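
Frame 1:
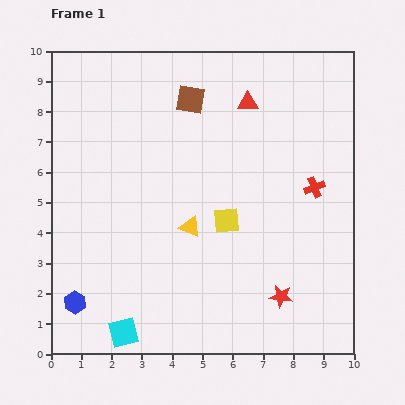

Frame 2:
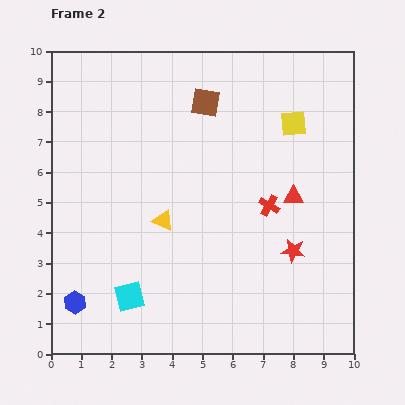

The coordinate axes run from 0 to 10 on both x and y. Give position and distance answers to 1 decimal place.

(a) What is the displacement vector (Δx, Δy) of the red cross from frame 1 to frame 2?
(-1.5, -0.6)

The red cross was at (8.7, 5.5) in frame 1 and (7.2, 4.9) in frame 2.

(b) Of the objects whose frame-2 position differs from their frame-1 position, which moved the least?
the brown square

(moved 0.5)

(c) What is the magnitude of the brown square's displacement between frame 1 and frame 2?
0.5

The brown square moved from (4.6, 8.4) to (5.1, 8.3), a distance of √(0.5² + 0.1²) ≈ 0.5.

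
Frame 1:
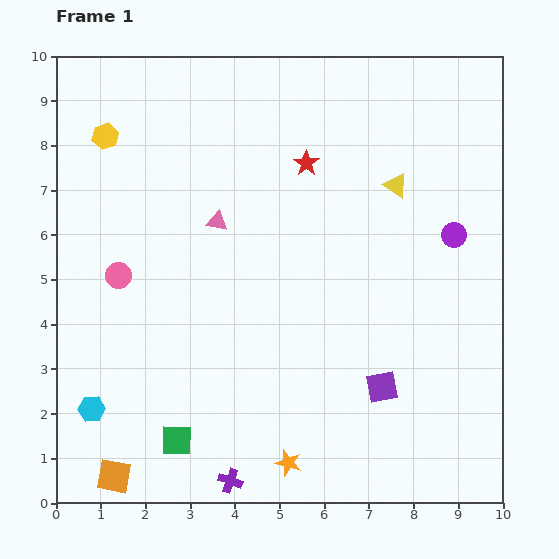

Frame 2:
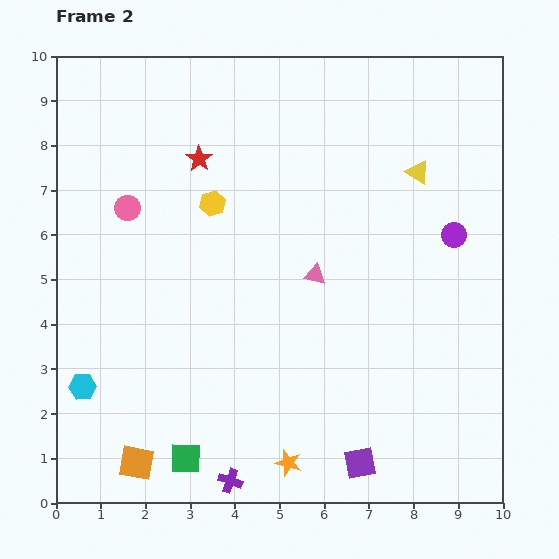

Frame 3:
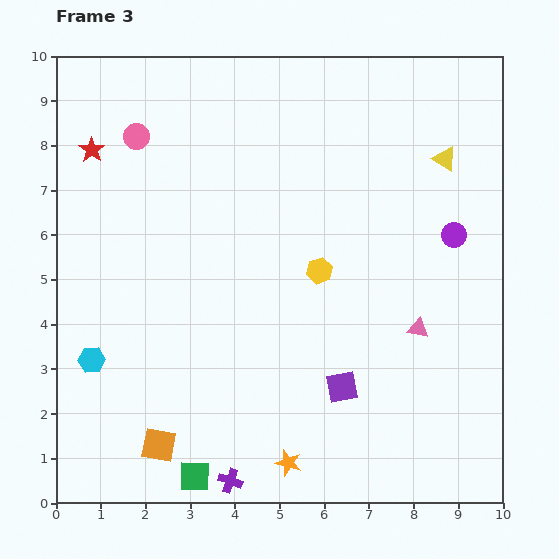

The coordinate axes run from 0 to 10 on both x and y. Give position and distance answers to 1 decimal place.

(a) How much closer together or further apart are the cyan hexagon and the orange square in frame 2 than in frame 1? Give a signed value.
+0.5

Distance in frame 1: 1.6. Distance in frame 2: 2.1.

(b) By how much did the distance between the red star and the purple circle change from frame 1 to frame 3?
+4.6

Distance in frame 1: 3.7. Distance in frame 3: 8.3.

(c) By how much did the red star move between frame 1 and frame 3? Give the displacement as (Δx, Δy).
(-4.8, 0.3)

The red star was at (5.6, 7.6) in frame 1 and (0.8, 7.9) in frame 3.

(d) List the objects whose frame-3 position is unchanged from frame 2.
the orange star, the purple circle, the purple cross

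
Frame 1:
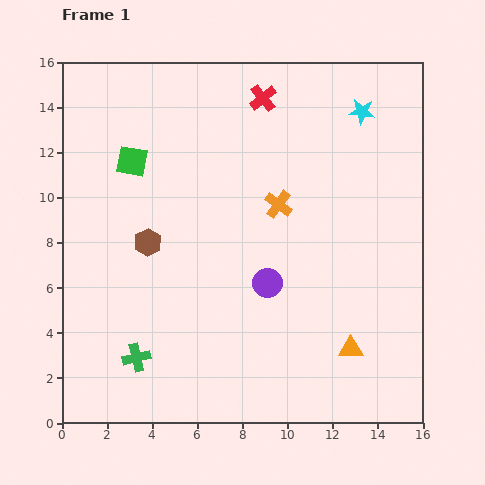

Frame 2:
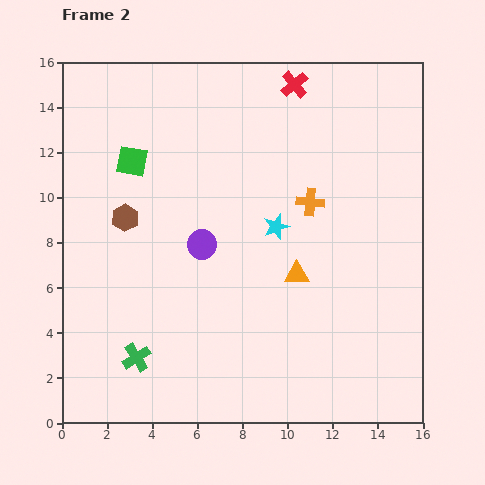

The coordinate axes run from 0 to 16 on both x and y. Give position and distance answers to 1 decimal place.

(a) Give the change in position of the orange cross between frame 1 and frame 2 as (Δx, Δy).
(1.4, 0.1)

The orange cross was at (9.6, 9.7) in frame 1 and (11.0, 9.8) in frame 2.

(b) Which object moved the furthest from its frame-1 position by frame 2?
the cyan star

(moved 6.4; next 4.1)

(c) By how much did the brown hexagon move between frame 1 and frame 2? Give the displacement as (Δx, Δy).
(-1.0, 1.1)

The brown hexagon was at (3.8, 8.0) in frame 1 and (2.8, 9.1) in frame 2.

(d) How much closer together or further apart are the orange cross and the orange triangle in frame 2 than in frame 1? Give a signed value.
-3.9

Distance in frame 1: 7.2. Distance in frame 2: 3.3.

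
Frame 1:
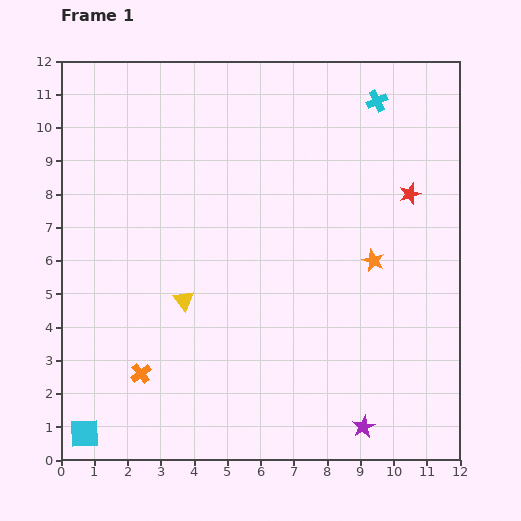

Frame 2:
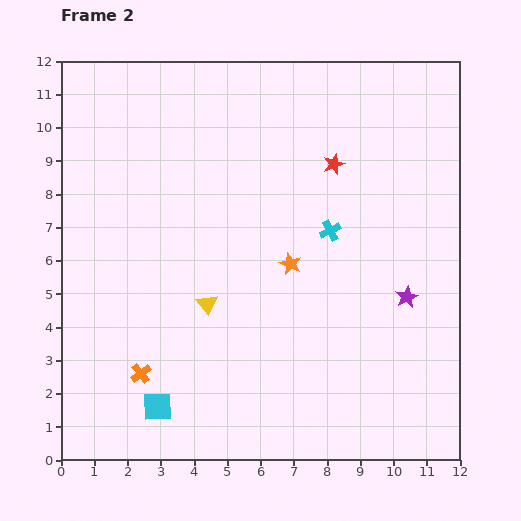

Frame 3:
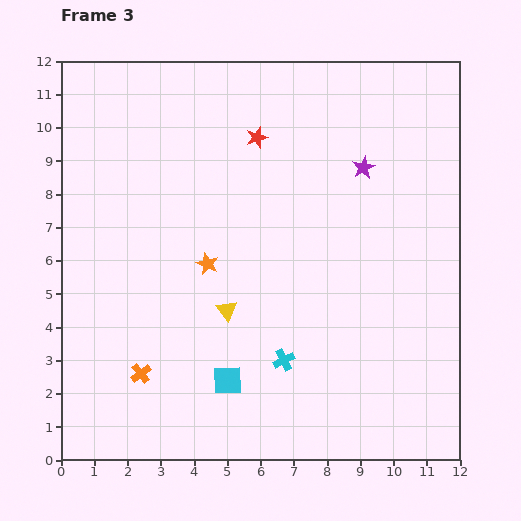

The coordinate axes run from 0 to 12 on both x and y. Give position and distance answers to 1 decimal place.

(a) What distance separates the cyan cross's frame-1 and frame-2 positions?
4.1

The cyan cross moved from (9.5, 10.8) to (8.1, 6.9), a distance of √(1.4² + 3.9²) ≈ 4.1.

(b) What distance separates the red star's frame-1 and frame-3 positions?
4.9

The red star moved from (10.5, 8.0) to (5.9, 9.7), a distance of √(4.6² + 1.7²) ≈ 4.9.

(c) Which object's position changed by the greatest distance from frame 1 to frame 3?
the cyan cross

(moved 8.3; next 7.8)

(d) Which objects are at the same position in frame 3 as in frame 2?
the orange cross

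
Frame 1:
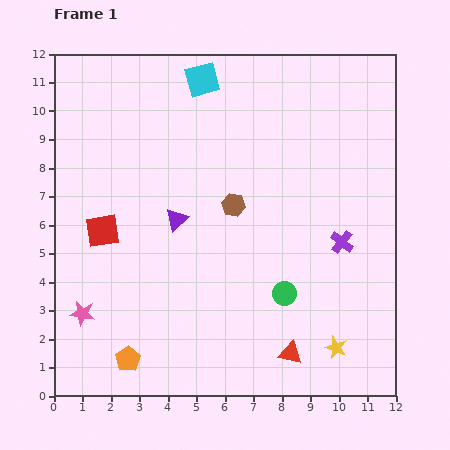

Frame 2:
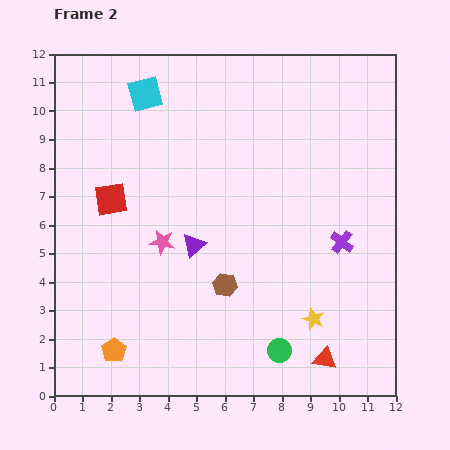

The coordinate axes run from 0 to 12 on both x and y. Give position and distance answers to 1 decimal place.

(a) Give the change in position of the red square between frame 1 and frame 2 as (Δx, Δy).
(0.3, 1.1)

The red square was at (1.7, 5.8) in frame 1 and (2.0, 6.9) in frame 2.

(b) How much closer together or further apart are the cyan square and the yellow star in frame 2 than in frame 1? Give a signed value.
-0.6

Distance in frame 1: 10.5. Distance in frame 2: 9.9.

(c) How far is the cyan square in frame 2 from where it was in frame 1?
2.1

The cyan square moved from (5.2, 11.1) to (3.2, 10.6), a distance of √(2.0² + 0.5²) ≈ 2.1.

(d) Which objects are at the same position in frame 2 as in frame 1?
the purple cross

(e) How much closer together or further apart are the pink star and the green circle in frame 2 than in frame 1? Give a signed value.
-1.5

Distance in frame 1: 7.1. Distance in frame 2: 5.6.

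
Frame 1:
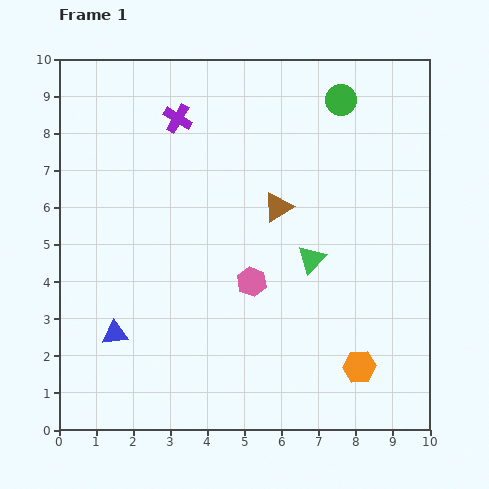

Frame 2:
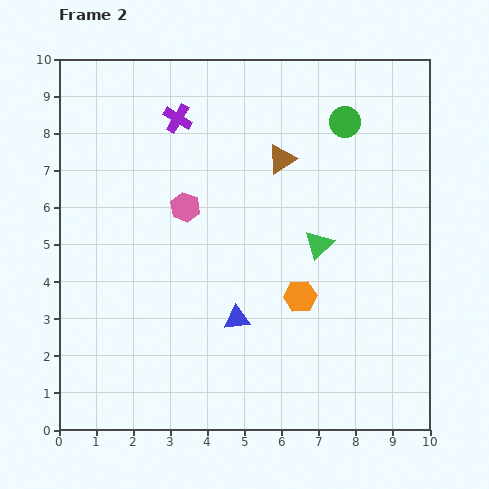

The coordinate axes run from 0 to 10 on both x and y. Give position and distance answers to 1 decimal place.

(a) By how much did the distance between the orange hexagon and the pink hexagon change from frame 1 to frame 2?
+0.2

Distance in frame 1: 3.7. Distance in frame 2: 3.9.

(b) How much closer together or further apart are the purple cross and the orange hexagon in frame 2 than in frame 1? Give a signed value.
-2.5

Distance in frame 1: 8.3. Distance in frame 2: 5.8.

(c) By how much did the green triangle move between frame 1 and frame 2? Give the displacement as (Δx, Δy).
(0.2, 0.4)

The green triangle was at (6.8, 4.6) in frame 1 and (7.0, 5.0) in frame 2.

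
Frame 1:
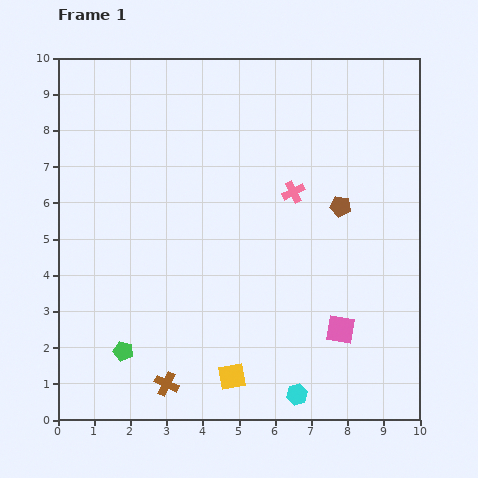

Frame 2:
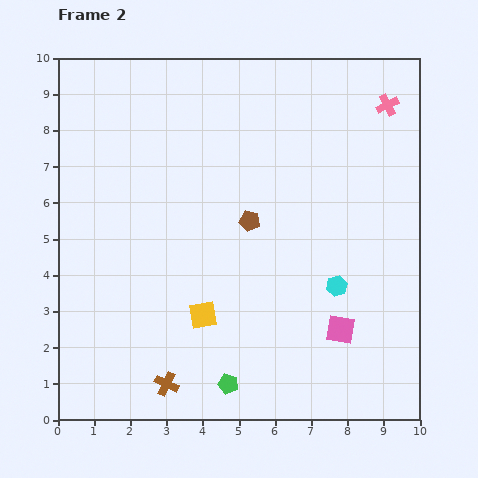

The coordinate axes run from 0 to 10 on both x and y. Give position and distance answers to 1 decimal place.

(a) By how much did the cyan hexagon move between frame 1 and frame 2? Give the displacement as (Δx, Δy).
(1.1, 3.0)

The cyan hexagon was at (6.6, 0.7) in frame 1 and (7.7, 3.7) in frame 2.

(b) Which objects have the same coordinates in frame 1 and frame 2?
the pink square, the brown cross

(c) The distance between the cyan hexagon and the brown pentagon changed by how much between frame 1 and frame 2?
-2.3

Distance in frame 1: 5.3. Distance in frame 2: 3.0.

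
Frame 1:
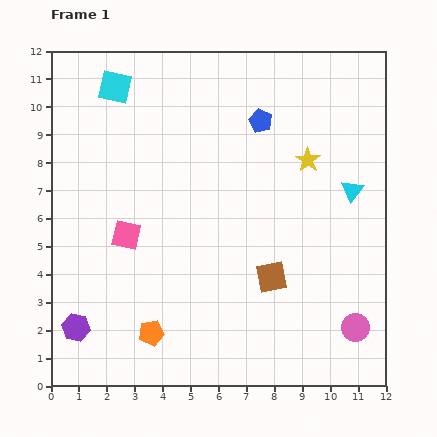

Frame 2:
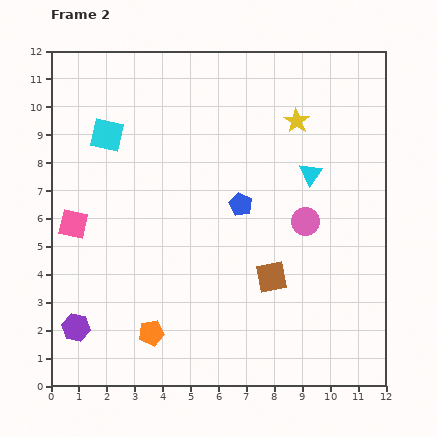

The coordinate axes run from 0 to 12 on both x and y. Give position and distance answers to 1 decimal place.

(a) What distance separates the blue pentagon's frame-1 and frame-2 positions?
3.1

The blue pentagon moved from (7.5, 9.5) to (6.8, 6.5), a distance of √(0.7² + 3.0²) ≈ 3.1.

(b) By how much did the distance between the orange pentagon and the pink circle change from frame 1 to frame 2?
-0.5

Distance in frame 1: 7.3. Distance in frame 2: 6.8.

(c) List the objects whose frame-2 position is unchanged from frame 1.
the brown square, the orange pentagon, the purple hexagon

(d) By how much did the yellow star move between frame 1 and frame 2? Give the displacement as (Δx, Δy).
(-0.4, 1.4)

The yellow star was at (9.2, 8.1) in frame 1 and (8.8, 9.5) in frame 2.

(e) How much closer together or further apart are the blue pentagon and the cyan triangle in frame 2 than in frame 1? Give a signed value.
-1.4

Distance in frame 1: 4.1. Distance in frame 2: 2.7.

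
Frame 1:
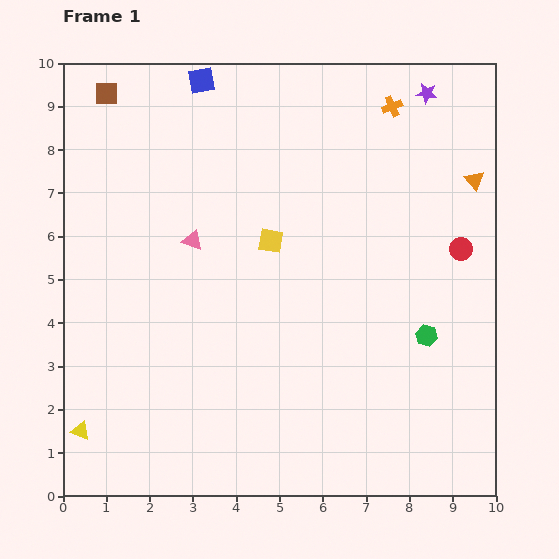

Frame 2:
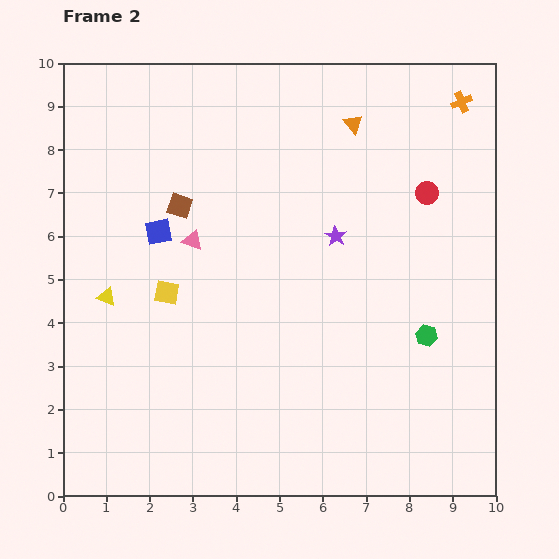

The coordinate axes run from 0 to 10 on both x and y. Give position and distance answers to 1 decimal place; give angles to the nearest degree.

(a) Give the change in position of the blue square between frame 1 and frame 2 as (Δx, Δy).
(-1.0, -3.5)

The blue square was at (3.2, 9.6) in frame 1 and (2.2, 6.1) in frame 2.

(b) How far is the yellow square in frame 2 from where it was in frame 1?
2.7

The yellow square moved from (4.8, 5.9) to (2.4, 4.7), a distance of √(2.4² + 1.2²) ≈ 2.7.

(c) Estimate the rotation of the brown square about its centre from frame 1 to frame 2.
19° clockwise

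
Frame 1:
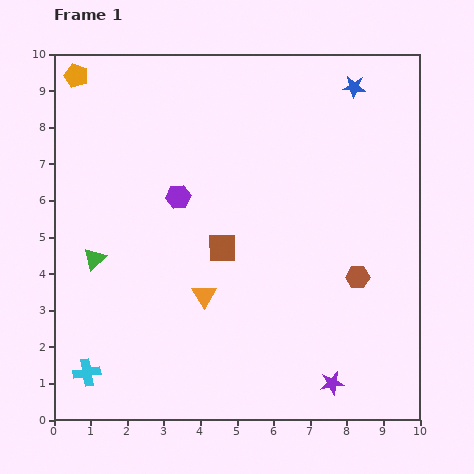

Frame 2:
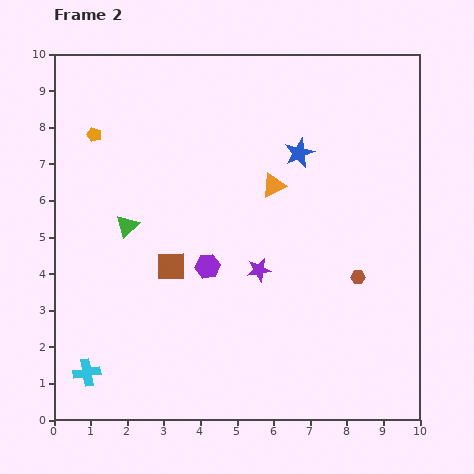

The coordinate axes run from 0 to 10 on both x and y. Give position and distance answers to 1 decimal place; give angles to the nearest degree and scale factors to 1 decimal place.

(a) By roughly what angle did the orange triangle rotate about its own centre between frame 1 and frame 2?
36° clockwise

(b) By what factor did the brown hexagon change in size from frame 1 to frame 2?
0.6×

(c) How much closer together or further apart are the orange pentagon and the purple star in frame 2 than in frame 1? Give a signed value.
-5.1

Distance in frame 1: 10.9. Distance in frame 2: 5.8.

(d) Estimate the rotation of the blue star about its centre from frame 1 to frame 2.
30° counter-clockwise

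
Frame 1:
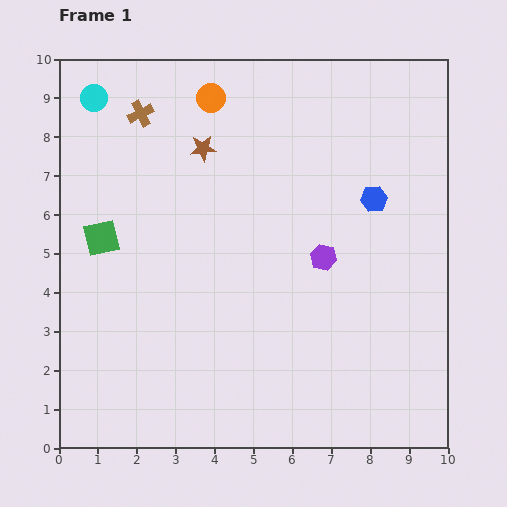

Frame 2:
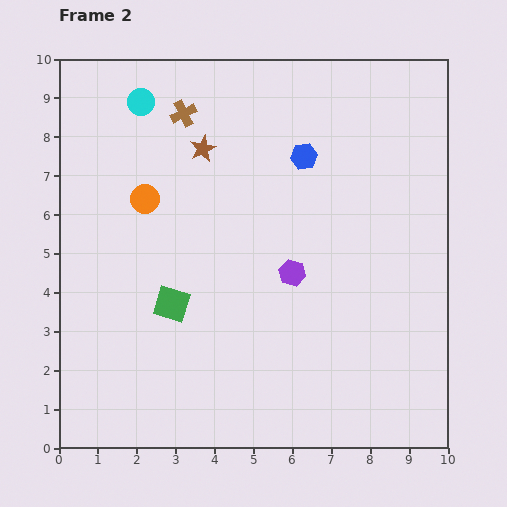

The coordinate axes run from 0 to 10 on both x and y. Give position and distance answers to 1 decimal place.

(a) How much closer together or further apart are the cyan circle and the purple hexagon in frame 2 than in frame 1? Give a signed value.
-1.3

Distance in frame 1: 7.2. Distance in frame 2: 5.9.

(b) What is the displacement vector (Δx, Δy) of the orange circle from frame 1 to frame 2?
(-1.7, -2.6)

The orange circle was at (3.9, 9.0) in frame 1 and (2.2, 6.4) in frame 2.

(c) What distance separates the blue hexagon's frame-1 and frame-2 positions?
2.1

The blue hexagon moved from (8.1, 6.4) to (6.3, 7.5), a distance of √(1.8² + 1.1²) ≈ 2.1.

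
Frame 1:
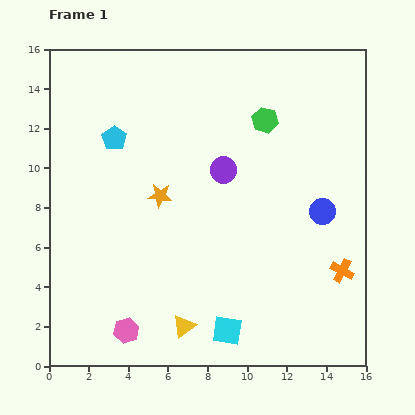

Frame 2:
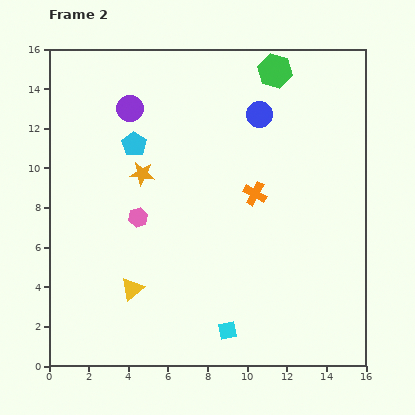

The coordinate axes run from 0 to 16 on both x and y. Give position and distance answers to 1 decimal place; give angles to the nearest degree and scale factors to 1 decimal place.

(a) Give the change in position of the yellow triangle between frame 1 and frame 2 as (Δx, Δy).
(-2.6, 1.9)

The yellow triangle was at (6.8, 2.0) in frame 1 and (4.2, 3.9) in frame 2.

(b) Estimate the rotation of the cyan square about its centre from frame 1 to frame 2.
19° counter-clockwise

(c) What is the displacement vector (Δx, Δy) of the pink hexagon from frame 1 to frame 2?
(0.6, 5.7)

The pink hexagon was at (3.9, 1.8) in frame 1 and (4.5, 7.5) in frame 2.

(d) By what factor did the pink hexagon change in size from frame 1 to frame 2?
0.8×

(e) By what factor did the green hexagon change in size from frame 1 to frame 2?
1.3×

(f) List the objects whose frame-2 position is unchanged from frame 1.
the cyan square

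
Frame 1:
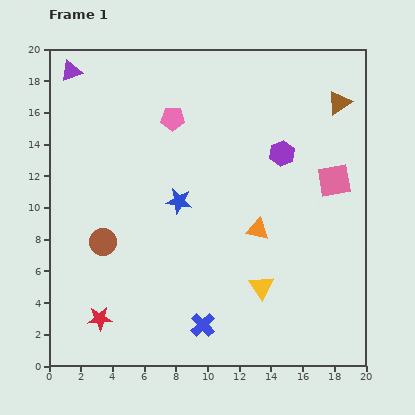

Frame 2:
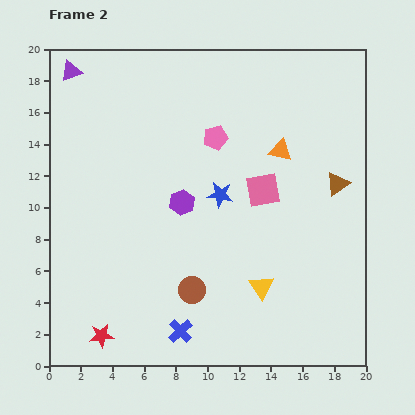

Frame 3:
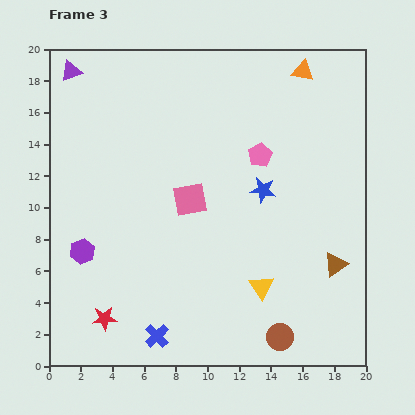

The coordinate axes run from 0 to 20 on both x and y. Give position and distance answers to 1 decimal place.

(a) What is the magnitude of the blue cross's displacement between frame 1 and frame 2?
1.5

The blue cross moved from (9.7, 2.6) to (8.3, 2.2), a distance of √(1.4² + 0.4²) ≈ 1.5.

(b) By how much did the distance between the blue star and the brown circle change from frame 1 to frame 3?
+3.9

Distance in frame 1: 5.5. Distance in frame 3: 9.4.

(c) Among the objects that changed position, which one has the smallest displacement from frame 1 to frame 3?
the red star

(moved 0.3)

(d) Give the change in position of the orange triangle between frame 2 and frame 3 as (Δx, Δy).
(1.4, 5.0)

The orange triangle was at (14.6, 13.6) in frame 2 and (16.0, 18.6) in frame 3.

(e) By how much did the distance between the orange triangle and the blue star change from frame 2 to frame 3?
+3.2

Distance in frame 2: 4.7. Distance in frame 3: 7.9.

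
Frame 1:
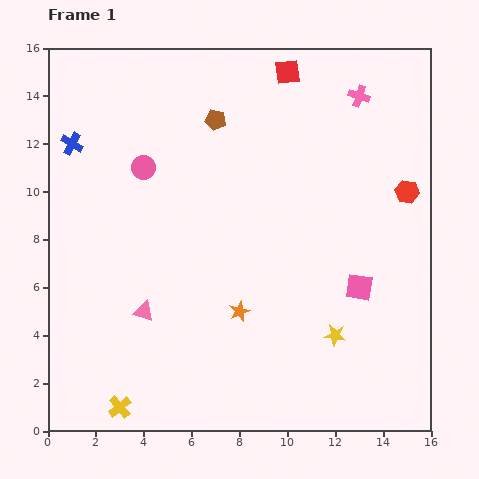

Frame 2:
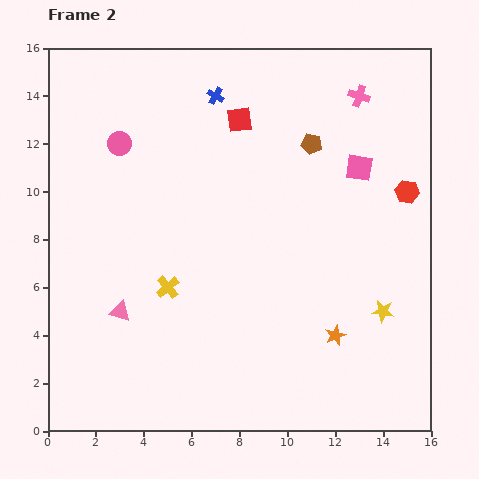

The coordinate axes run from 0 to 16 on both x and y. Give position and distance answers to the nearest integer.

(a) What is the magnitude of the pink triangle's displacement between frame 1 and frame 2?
1

The pink triangle moved from (4, 5) to (3, 5), a distance of √(1² + 0²) ≈ 1.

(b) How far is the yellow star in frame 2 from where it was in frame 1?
2

The yellow star moved from (12, 4) to (14, 5), a distance of √(2² + 1²) ≈ 2.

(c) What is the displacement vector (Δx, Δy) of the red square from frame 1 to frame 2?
(-2, -2)

The red square was at (10, 15) in frame 1 and (8, 13) in frame 2.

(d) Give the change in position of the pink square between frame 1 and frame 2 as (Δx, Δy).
(0, 5)

The pink square was at (13, 6) in frame 1 and (13, 11) in frame 2.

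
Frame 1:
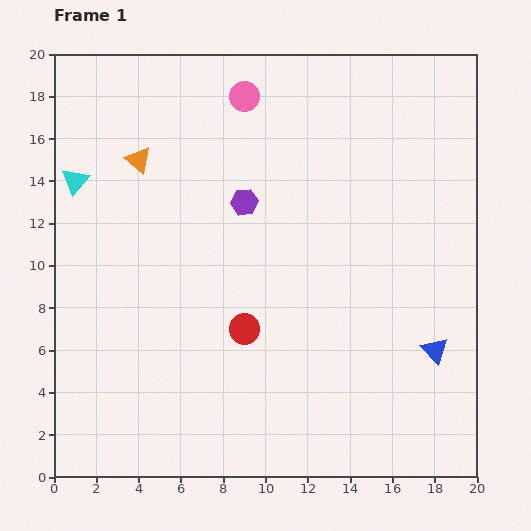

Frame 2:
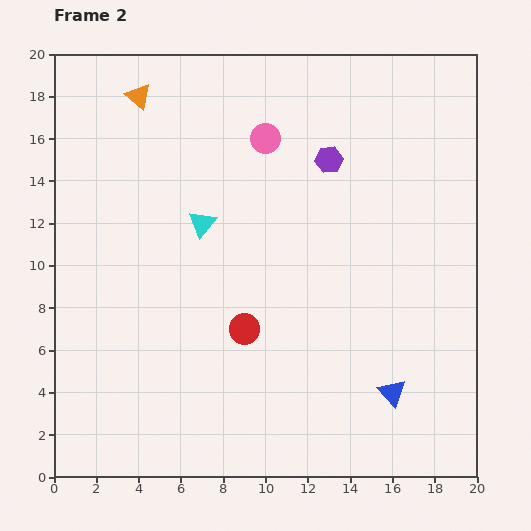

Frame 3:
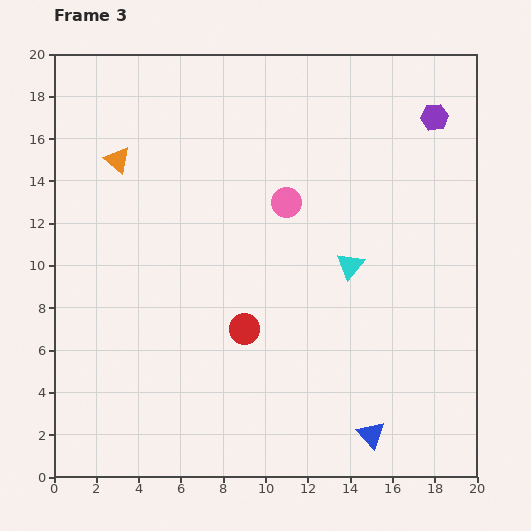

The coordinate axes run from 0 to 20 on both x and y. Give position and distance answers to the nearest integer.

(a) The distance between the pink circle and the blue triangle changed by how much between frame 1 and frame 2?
-2

Distance in frame 1: 15. Distance in frame 2: 13.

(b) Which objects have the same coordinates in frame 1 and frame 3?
the red circle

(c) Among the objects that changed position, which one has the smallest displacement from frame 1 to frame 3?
the orange triangle

(moved 1)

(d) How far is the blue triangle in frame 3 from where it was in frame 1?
5

The blue triangle moved from (18, 6) to (15, 2), a distance of √(3² + 4²) ≈ 5.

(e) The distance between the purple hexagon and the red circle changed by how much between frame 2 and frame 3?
+4

Distance in frame 2: 9. Distance in frame 3: 13.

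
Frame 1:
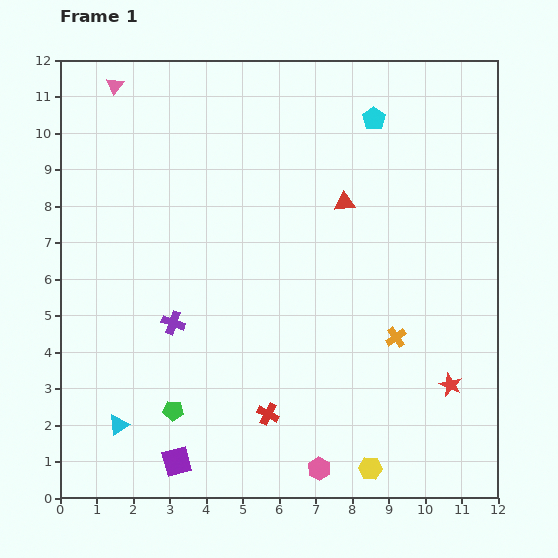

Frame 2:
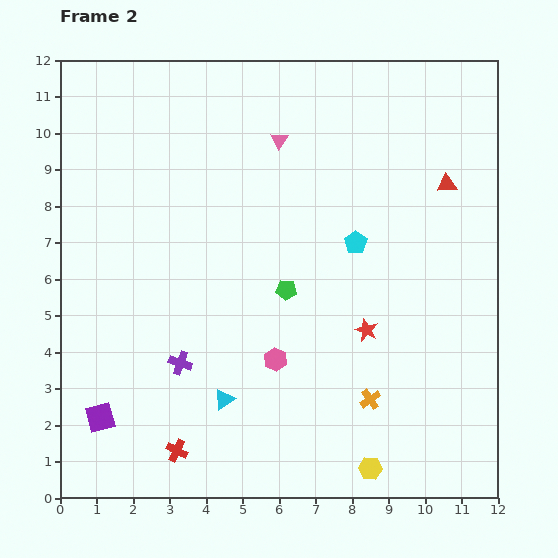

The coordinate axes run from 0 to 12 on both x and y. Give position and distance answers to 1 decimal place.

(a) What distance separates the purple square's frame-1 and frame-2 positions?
2.4

The purple square moved from (3.2, 1.0) to (1.1, 2.2), a distance of √(2.1² + 1.2²) ≈ 2.4.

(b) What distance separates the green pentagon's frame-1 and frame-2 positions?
4.5

The green pentagon moved from (3.1, 2.4) to (6.2, 5.7), a distance of √(3.1² + 3.3²) ≈ 4.5.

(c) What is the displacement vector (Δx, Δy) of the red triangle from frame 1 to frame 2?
(2.8, 0.5)

The red triangle was at (7.8, 8.1) in frame 1 and (10.6, 8.6) in frame 2.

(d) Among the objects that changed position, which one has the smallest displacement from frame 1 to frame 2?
the purple cross

(moved 1.1)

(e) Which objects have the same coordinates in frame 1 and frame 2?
the yellow hexagon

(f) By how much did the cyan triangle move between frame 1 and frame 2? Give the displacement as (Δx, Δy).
(2.9, 0.7)

The cyan triangle was at (1.6, 2.0) in frame 1 and (4.5, 2.7) in frame 2.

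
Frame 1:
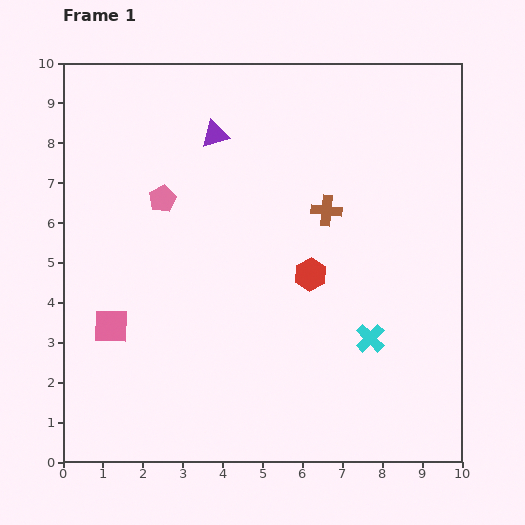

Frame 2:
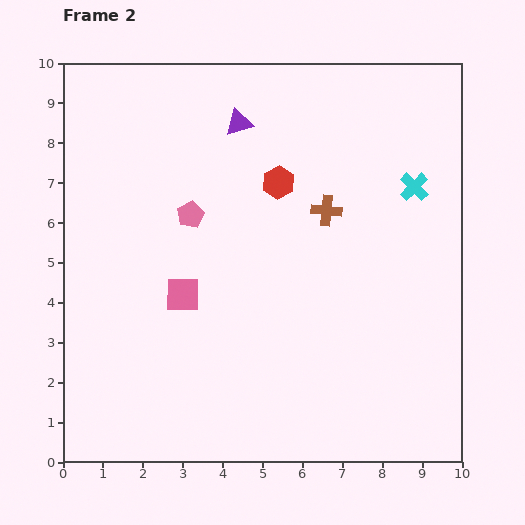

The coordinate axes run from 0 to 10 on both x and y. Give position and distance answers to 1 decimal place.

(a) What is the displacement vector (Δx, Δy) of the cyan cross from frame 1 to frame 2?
(1.1, 3.8)

The cyan cross was at (7.7, 3.1) in frame 1 and (8.8, 6.9) in frame 2.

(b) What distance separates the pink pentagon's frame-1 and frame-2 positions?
0.8

The pink pentagon moved from (2.5, 6.6) to (3.2, 6.2), a distance of √(0.7² + 0.4²) ≈ 0.8.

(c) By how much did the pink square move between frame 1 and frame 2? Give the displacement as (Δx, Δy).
(1.8, 0.8)

The pink square was at (1.2, 3.4) in frame 1 and (3.0, 4.2) in frame 2.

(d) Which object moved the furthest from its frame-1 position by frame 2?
the cyan cross

(moved 4.0; next 2.4)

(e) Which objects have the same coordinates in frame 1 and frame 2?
the brown cross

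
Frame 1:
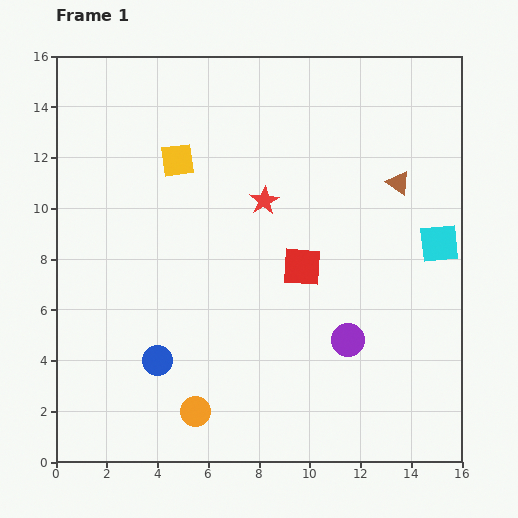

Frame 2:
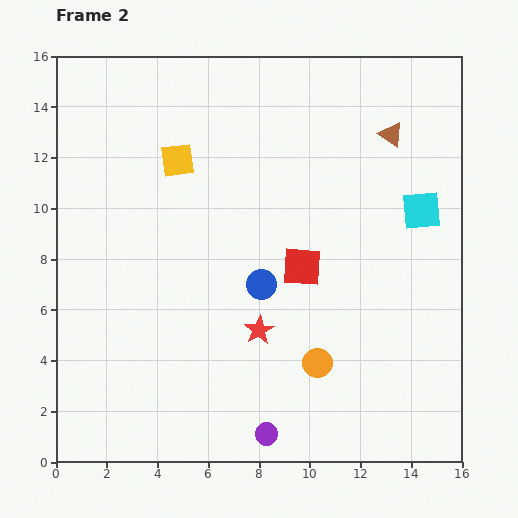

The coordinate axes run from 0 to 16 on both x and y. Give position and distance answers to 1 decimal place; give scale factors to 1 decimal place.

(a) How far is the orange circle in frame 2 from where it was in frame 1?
5.2

The orange circle moved from (5.5, 2.0) to (10.3, 3.9), a distance of √(4.8² + 1.9²) ≈ 5.2.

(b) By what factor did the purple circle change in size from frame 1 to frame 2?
0.7×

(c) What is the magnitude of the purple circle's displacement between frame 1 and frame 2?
4.9

The purple circle moved from (11.5, 4.8) to (8.3, 1.1), a distance of √(3.2² + 3.7²) ≈ 4.9.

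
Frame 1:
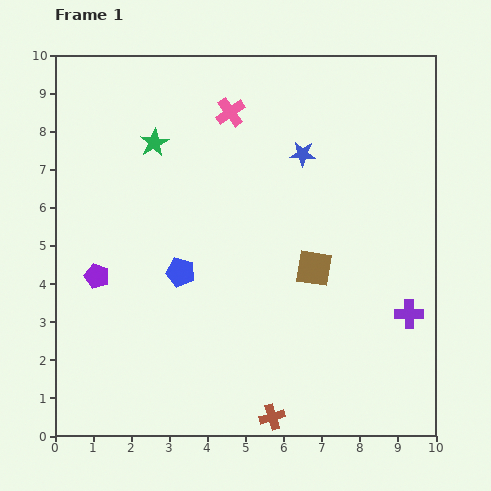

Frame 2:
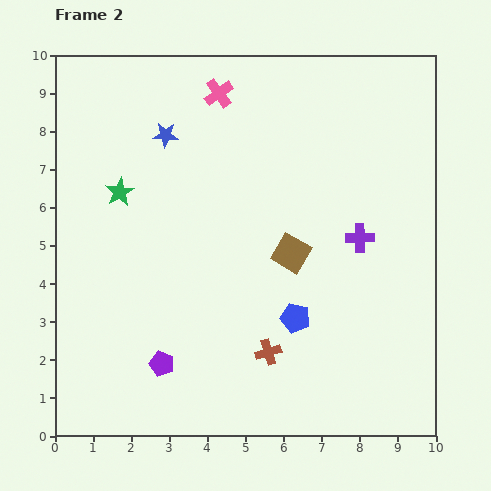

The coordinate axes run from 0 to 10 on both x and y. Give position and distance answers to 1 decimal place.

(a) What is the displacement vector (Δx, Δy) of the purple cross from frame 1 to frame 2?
(-1.3, 2.0)

The purple cross was at (9.3, 3.2) in frame 1 and (8.0, 5.2) in frame 2.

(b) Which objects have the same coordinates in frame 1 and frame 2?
none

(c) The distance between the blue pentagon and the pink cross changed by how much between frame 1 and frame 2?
+1.8

Distance in frame 1: 4.4. Distance in frame 2: 6.2.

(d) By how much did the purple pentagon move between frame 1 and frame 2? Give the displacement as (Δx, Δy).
(1.7, -2.3)

The purple pentagon was at (1.1, 4.2) in frame 1 and (2.8, 1.9) in frame 2.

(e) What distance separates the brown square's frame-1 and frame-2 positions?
0.7

The brown square moved from (6.8, 4.4) to (6.2, 4.8), a distance of √(0.6² + 0.4²) ≈ 0.7.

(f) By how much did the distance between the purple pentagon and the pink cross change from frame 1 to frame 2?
+1.8

Distance in frame 1: 5.5. Distance in frame 2: 7.3.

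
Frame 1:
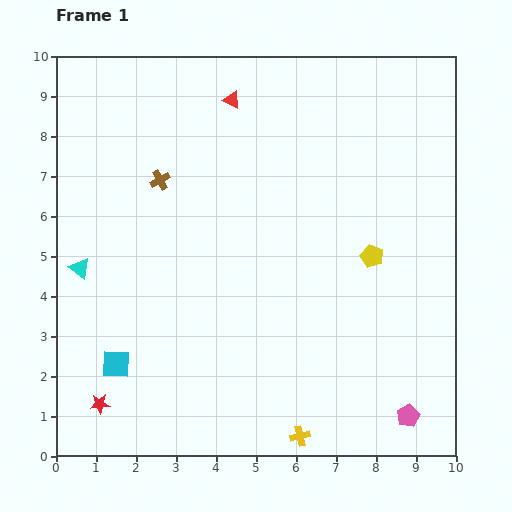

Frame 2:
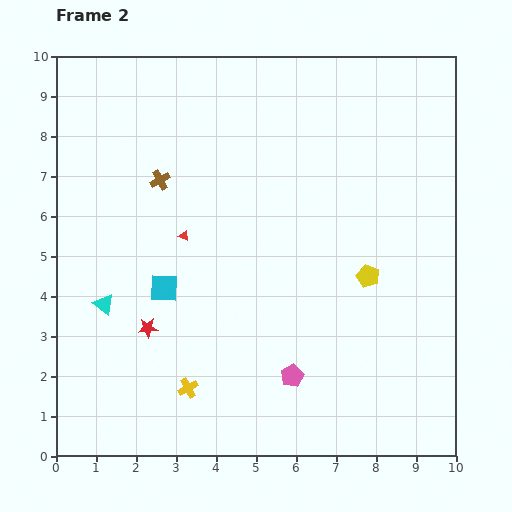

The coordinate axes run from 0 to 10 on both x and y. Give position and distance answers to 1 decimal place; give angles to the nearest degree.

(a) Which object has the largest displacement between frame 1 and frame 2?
the red triangle

(moved 3.6; next 3.1)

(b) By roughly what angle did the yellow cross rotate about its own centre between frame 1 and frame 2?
16° counter-clockwise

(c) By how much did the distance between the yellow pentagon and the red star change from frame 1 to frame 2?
-2.0

Distance in frame 1: 7.7. Distance in frame 2: 5.7.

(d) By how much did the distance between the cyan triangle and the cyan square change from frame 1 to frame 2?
-1.0

Distance in frame 1: 2.6. Distance in frame 2: 1.6.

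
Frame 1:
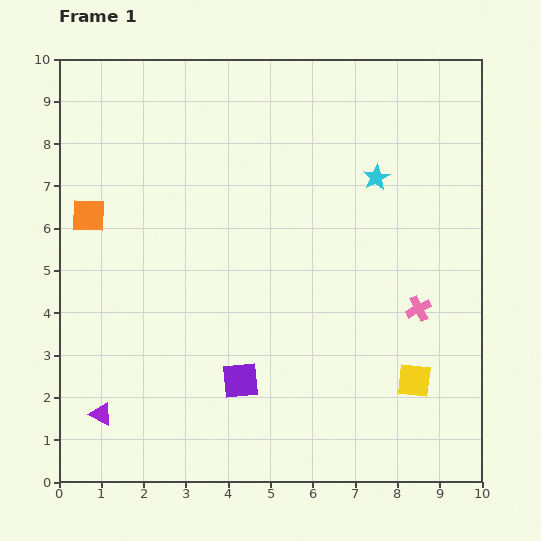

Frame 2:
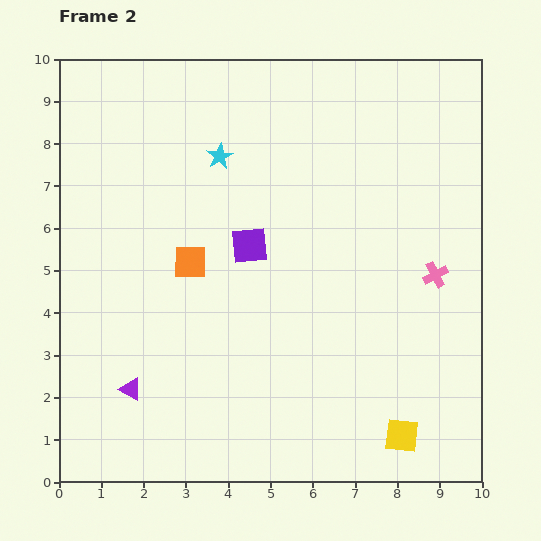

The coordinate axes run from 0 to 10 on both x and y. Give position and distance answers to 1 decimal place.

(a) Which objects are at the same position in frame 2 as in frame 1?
none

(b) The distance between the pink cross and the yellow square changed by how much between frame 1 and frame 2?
+2.2

Distance in frame 1: 1.7. Distance in frame 2: 3.9.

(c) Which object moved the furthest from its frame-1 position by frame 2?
the cyan star

(moved 3.7; next 3.2)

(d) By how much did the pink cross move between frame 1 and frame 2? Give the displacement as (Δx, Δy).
(0.4, 0.8)

The pink cross was at (8.5, 4.1) in frame 1 and (8.9, 4.9) in frame 2.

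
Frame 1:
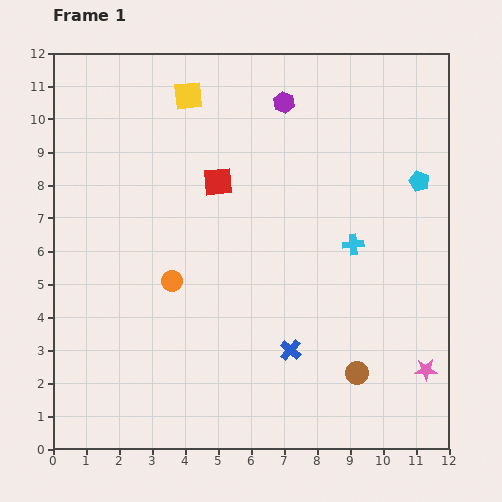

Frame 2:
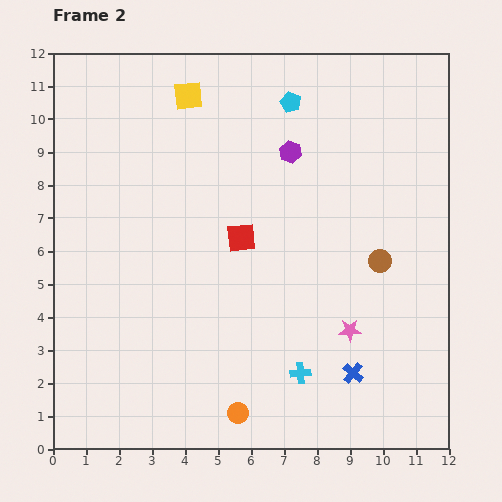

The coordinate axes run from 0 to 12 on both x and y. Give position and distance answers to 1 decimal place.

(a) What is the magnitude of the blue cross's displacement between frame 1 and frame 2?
2.0

The blue cross moved from (7.2, 3.0) to (9.1, 2.3), a distance of √(1.9² + 0.7²) ≈ 2.0.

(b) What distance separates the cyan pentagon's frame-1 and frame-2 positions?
4.6

The cyan pentagon moved from (11.1, 8.1) to (7.2, 10.5), a distance of √(3.9² + 2.4²) ≈ 4.6.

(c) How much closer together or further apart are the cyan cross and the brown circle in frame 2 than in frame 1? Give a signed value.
+0.3

Distance in frame 1: 3.9. Distance in frame 2: 4.2.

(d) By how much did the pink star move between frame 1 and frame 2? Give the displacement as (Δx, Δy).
(-2.3, 1.2)

The pink star was at (11.3, 2.4) in frame 1 and (9.0, 3.6) in frame 2.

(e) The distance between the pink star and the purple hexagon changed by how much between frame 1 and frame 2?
-3.5

Distance in frame 1: 9.2. Distance in frame 2: 5.7.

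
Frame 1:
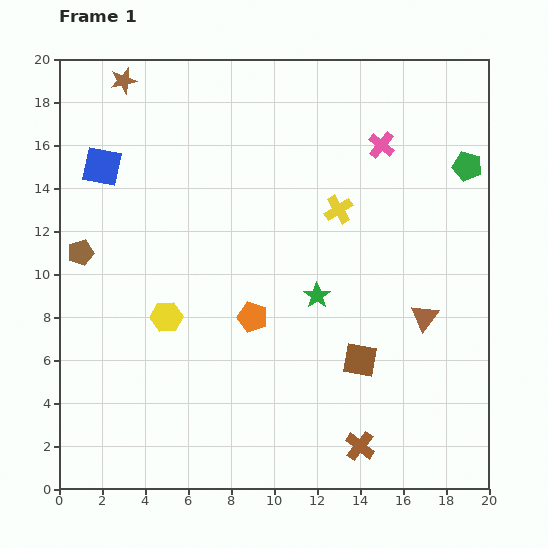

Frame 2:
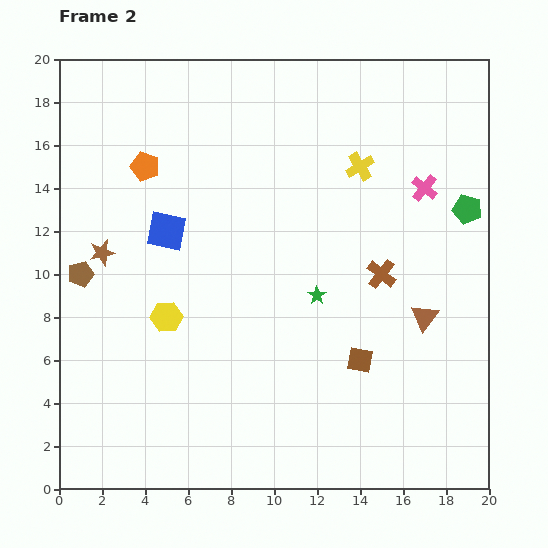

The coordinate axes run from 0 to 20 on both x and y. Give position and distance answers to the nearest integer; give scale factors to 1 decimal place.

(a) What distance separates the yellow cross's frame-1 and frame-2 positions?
2

The yellow cross moved from (13, 13) to (14, 15), a distance of √(1² + 2²) ≈ 2.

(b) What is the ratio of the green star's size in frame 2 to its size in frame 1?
0.7×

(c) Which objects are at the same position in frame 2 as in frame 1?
the brown triangle, the brown square, the green star, the yellow hexagon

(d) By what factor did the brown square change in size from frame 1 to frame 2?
0.7×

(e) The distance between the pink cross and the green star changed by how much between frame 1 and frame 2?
-1

Distance in frame 1: 8. Distance in frame 2: 7.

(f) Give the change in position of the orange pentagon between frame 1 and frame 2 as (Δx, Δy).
(-5, 7)

The orange pentagon was at (9, 8) in frame 1 and (4, 15) in frame 2.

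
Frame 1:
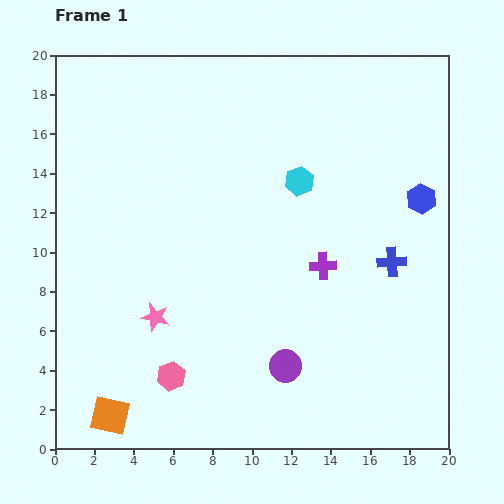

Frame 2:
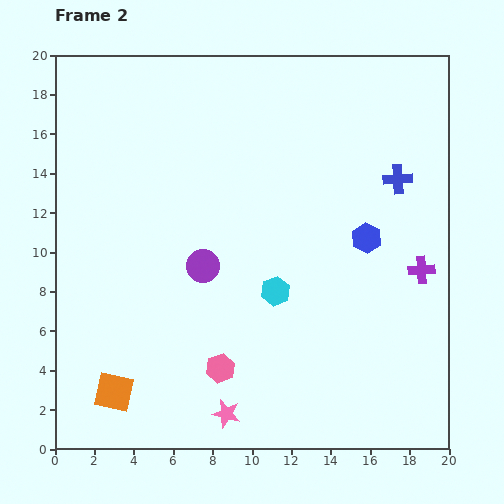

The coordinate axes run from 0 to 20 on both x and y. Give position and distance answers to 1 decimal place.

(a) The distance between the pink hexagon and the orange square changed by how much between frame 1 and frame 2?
+1.8

Distance in frame 1: 3.7. Distance in frame 2: 5.5.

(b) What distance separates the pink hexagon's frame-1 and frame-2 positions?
2.5

The pink hexagon moved from (5.9, 3.7) to (8.4, 4.1), a distance of √(2.5² + 0.4²) ≈ 2.5.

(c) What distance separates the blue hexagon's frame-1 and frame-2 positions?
3.4

The blue hexagon moved from (18.6, 12.7) to (15.8, 10.7), a distance of √(2.8² + 2.0²) ≈ 3.4.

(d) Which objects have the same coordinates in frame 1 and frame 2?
none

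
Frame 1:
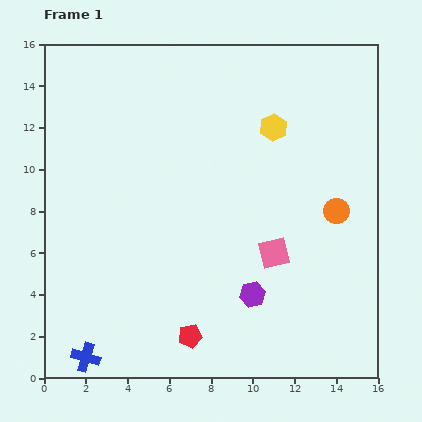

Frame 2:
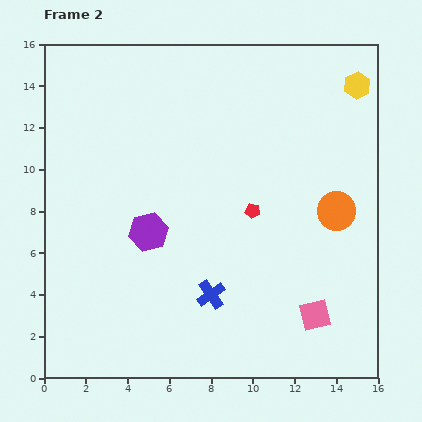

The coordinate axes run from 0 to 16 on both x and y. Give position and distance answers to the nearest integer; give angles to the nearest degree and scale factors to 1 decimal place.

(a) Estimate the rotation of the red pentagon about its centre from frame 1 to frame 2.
24° clockwise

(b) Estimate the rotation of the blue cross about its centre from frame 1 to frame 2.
38° clockwise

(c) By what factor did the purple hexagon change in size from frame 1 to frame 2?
1.5×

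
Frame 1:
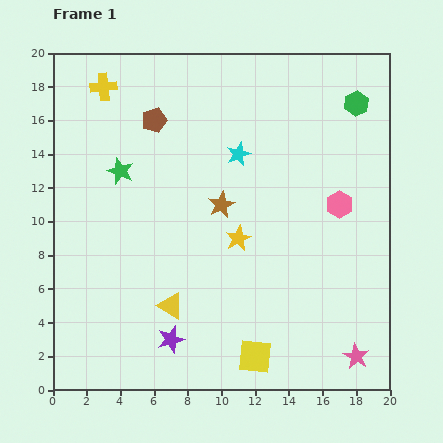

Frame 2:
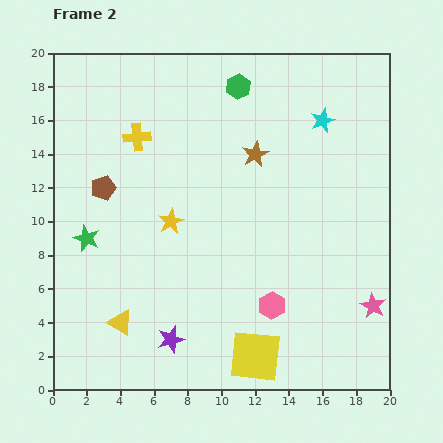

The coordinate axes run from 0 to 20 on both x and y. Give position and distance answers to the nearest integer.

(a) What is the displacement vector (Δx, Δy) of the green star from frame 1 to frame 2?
(-2, -4)

The green star was at (4, 13) in frame 1 and (2, 9) in frame 2.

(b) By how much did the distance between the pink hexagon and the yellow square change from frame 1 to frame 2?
-7

Distance in frame 1: 10. Distance in frame 2: 3.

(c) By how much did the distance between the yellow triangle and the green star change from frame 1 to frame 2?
-4

Distance in frame 1: 9. Distance in frame 2: 5.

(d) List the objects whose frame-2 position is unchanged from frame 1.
the yellow square, the purple star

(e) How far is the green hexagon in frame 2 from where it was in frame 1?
7

The green hexagon moved from (18, 17) to (11, 18), a distance of √(7² + 1²) ≈ 7.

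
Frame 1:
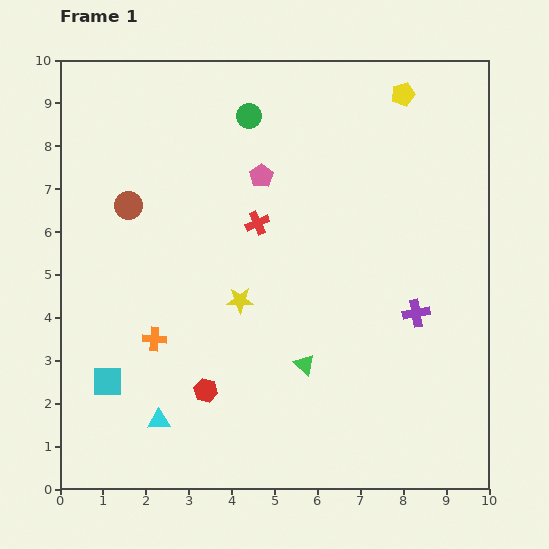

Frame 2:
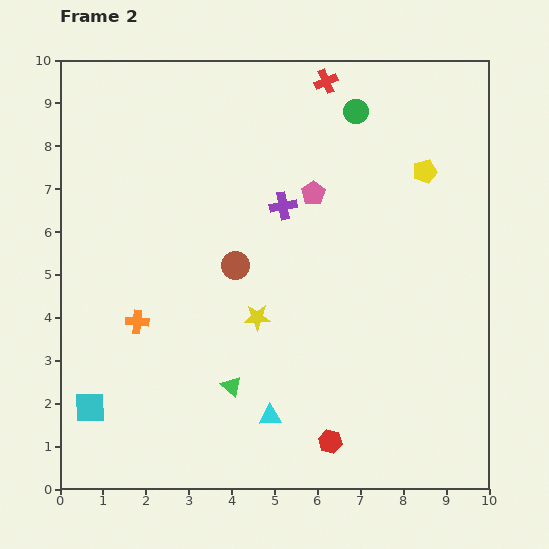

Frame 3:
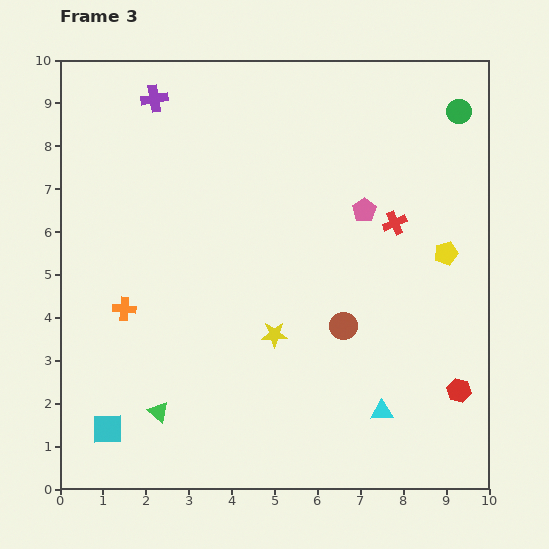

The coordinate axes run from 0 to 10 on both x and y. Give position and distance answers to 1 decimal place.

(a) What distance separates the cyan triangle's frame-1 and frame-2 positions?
2.6

The cyan triangle moved from (2.3, 1.6) to (4.9, 1.7), a distance of √(2.6² + 0.1²) ≈ 2.6.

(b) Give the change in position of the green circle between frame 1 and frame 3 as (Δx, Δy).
(4.9, 0.1)

The green circle was at (4.4, 8.7) in frame 1 and (9.3, 8.8) in frame 3.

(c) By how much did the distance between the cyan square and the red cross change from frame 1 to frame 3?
+3.1

Distance in frame 1: 5.1. Distance in frame 3: 8.2.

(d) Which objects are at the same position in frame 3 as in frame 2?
none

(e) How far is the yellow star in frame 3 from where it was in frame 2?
0.6

The yellow star moved from (4.6, 4.0) to (5.0, 3.6), a distance of √(0.4² + 0.4²) ≈ 0.6.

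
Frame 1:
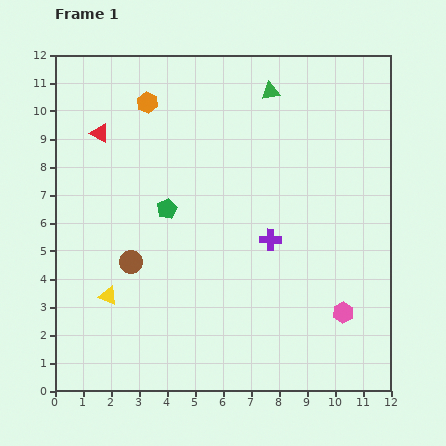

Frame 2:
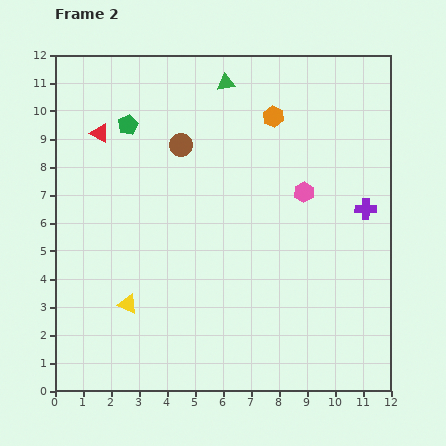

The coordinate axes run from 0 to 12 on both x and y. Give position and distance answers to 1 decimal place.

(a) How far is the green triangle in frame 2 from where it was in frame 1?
1.6

The green triangle moved from (7.7, 10.7) to (6.1, 11.0), a distance of √(1.6² + 0.3²) ≈ 1.6.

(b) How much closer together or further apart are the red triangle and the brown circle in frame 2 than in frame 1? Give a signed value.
-1.8

Distance in frame 1: 4.7. Distance in frame 2: 2.9.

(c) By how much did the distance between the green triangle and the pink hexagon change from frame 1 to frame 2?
-3.5

Distance in frame 1: 8.3. Distance in frame 2: 4.8.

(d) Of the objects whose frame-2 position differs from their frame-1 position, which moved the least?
the yellow triangle

(moved 0.8)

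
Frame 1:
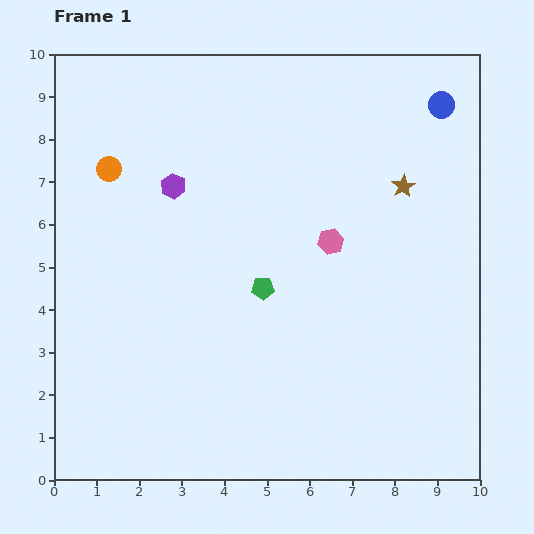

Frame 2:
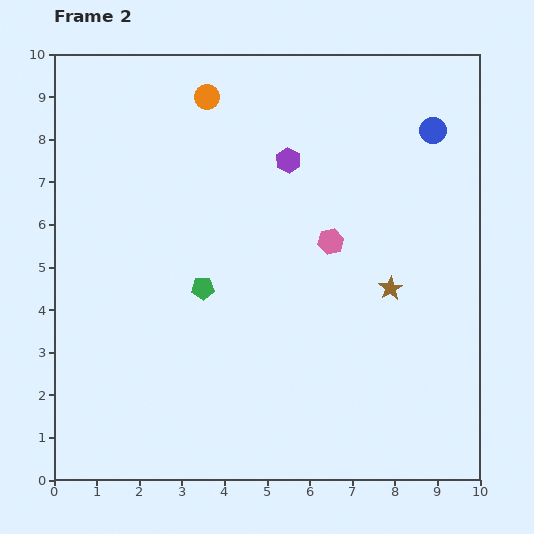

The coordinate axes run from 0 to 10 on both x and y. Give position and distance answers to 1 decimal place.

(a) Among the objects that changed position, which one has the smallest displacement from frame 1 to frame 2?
the blue circle

(moved 0.6)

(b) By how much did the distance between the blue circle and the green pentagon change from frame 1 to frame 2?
+0.5

Distance in frame 1: 6.0. Distance in frame 2: 6.5.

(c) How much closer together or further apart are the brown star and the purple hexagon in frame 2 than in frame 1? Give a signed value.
-1.6

Distance in frame 1: 5.4. Distance in frame 2: 3.8.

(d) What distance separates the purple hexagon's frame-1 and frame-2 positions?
2.8

The purple hexagon moved from (2.8, 6.9) to (5.5, 7.5), a distance of √(2.7² + 0.6²) ≈ 2.8.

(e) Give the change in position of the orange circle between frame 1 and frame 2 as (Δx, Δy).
(2.3, 1.7)

The orange circle was at (1.3, 7.3) in frame 1 and (3.6, 9.0) in frame 2.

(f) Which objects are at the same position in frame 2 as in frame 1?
the pink hexagon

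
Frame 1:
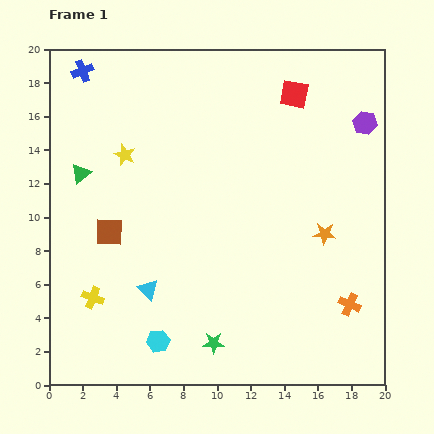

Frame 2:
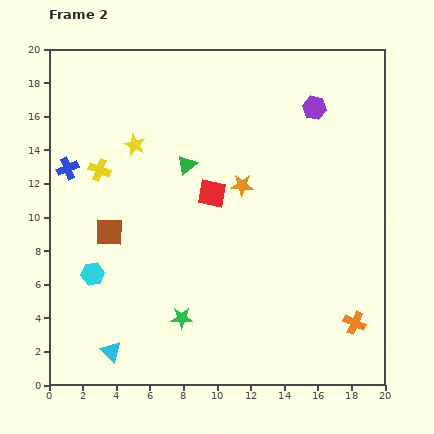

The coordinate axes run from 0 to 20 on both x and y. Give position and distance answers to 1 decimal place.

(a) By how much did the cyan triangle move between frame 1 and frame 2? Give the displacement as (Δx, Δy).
(-2.2, -3.7)

The cyan triangle was at (5.9, 5.7) in frame 1 and (3.7, 2.0) in frame 2.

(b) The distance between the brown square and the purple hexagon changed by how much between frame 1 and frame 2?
-2.2

Distance in frame 1: 16.5. Distance in frame 2: 14.3.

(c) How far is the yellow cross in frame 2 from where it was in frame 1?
7.6

The yellow cross moved from (2.6, 5.2) to (3.0, 12.8), a distance of √(0.4² + 7.6²) ≈ 7.6.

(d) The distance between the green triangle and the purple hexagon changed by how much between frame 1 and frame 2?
-8.9

Distance in frame 1: 17.2. Distance in frame 2: 8.3.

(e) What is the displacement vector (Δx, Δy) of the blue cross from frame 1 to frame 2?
(-0.9, -5.8)

The blue cross was at (2.0, 18.7) in frame 1 and (1.1, 12.9) in frame 2.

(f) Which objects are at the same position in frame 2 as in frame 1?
the brown square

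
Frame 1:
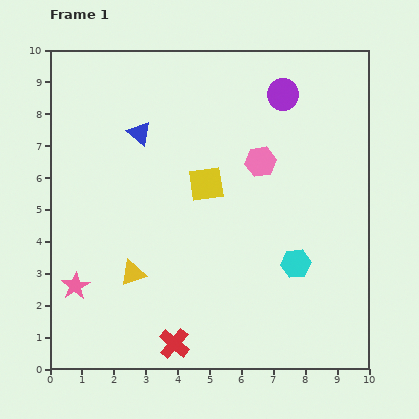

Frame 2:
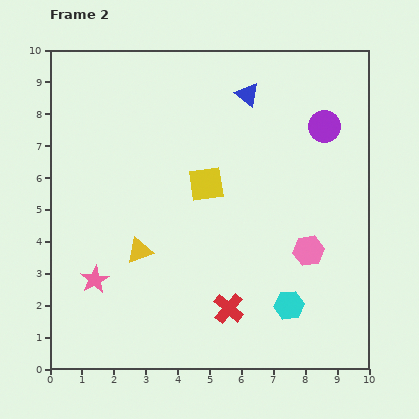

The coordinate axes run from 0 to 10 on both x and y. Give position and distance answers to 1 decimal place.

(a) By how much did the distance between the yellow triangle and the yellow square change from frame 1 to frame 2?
-0.6

Distance in frame 1: 3.6. Distance in frame 2: 3.0.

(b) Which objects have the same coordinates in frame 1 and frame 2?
the yellow square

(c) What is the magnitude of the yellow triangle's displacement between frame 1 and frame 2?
0.7

The yellow triangle moved from (2.6, 3.0) to (2.8, 3.7), a distance of √(0.2² + 0.7²) ≈ 0.7.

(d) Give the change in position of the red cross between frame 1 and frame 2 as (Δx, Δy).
(1.7, 1.1)

The red cross was at (3.9, 0.8) in frame 1 and (5.6, 1.9) in frame 2.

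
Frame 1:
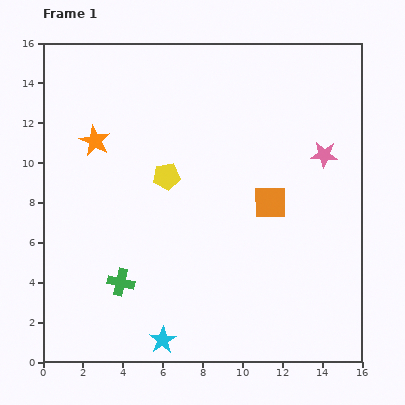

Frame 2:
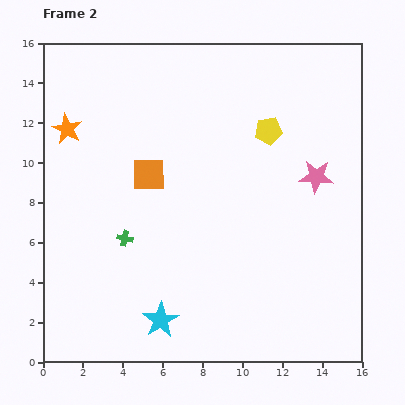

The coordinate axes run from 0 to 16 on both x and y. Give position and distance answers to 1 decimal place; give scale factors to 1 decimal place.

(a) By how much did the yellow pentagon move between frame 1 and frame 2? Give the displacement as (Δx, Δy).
(5.1, 2.3)

The yellow pentagon was at (6.2, 9.3) in frame 1 and (11.3, 11.6) in frame 2.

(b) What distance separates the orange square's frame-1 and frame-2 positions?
6.3

The orange square moved from (11.4, 8.0) to (5.3, 9.4), a distance of √(6.1² + 1.4²) ≈ 6.3.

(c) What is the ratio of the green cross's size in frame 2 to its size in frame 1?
0.6×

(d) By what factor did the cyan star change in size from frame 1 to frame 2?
1.3×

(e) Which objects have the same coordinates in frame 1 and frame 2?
none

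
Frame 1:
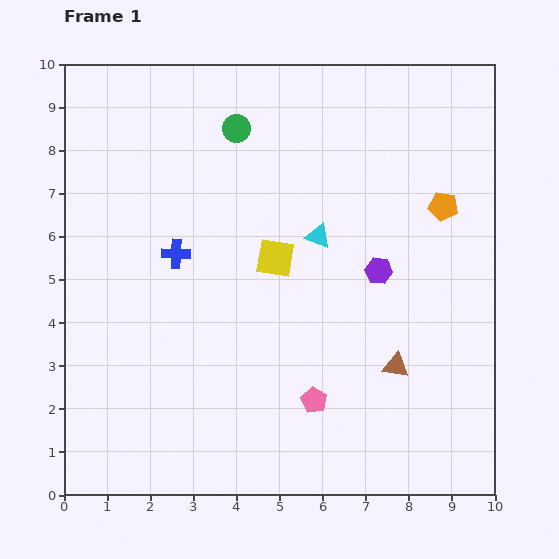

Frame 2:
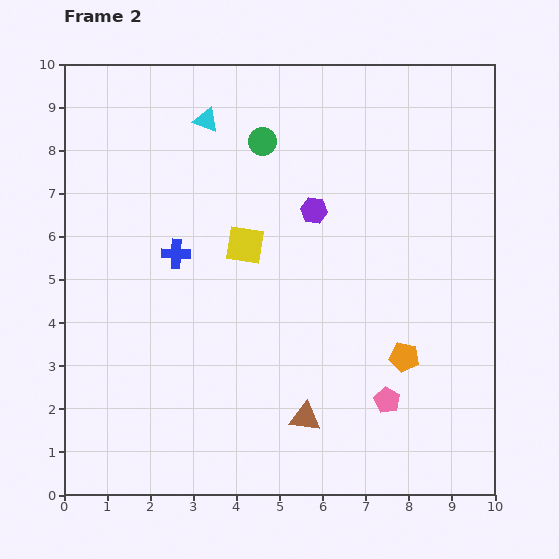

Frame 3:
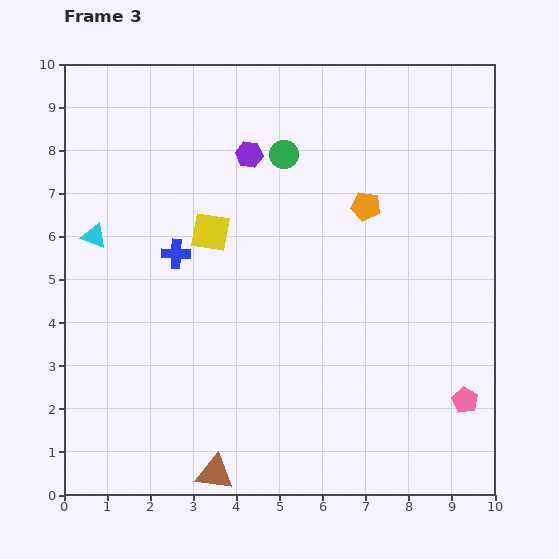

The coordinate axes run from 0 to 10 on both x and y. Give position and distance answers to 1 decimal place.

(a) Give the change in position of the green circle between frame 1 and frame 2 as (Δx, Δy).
(0.6, -0.3)

The green circle was at (4.0, 8.5) in frame 1 and (4.6, 8.2) in frame 2.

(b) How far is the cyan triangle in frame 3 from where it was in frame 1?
5.2

The cyan triangle moved from (5.9, 6.0) to (0.7, 6.0), a distance of √(5.2² + 0.0²) ≈ 5.2.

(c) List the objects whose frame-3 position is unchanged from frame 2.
the blue cross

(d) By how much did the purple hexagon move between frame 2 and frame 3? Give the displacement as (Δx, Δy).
(-1.5, 1.3)

The purple hexagon was at (5.8, 6.6) in frame 2 and (4.3, 7.9) in frame 3.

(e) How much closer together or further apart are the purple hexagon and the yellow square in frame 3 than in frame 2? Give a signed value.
+0.2

Distance in frame 2: 1.8. Distance in frame 3: 2.0.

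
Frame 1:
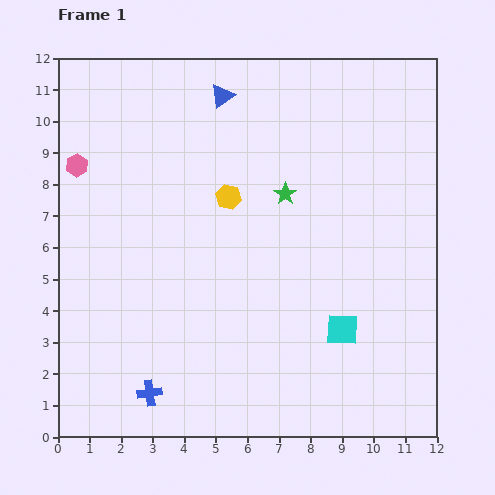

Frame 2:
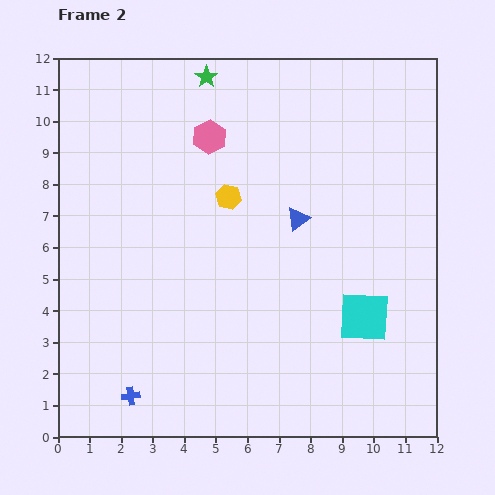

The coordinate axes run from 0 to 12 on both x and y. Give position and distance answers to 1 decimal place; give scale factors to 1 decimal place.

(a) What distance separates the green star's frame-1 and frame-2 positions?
4.5

The green star moved from (7.2, 7.7) to (4.7, 11.4), a distance of √(2.5² + 3.7²) ≈ 4.5.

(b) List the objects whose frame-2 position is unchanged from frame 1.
the yellow hexagon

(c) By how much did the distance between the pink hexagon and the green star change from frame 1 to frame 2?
-4.8

Distance in frame 1: 6.7. Distance in frame 2: 1.9.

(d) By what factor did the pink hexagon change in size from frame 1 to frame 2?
1.5×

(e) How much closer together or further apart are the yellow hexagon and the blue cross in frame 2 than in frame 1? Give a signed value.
+0.3

Distance in frame 1: 6.7. Distance in frame 2: 7.0.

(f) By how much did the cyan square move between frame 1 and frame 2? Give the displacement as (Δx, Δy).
(0.7, 0.4)

The cyan square was at (9.0, 3.4) in frame 1 and (9.7, 3.8) in frame 2.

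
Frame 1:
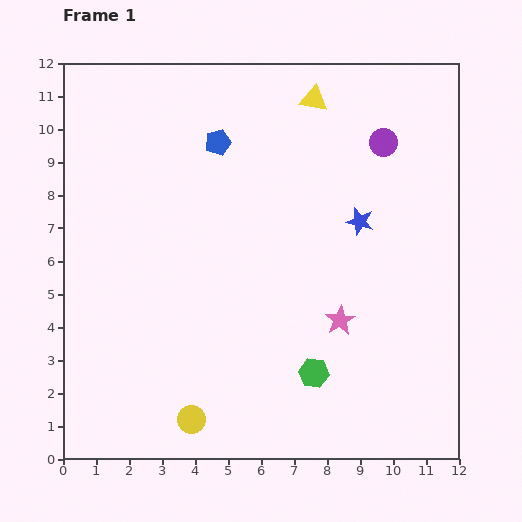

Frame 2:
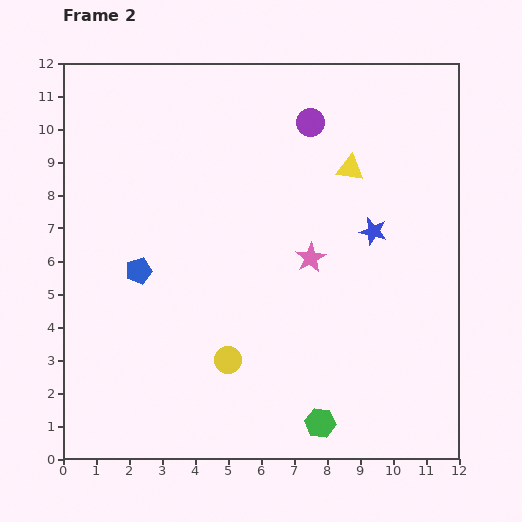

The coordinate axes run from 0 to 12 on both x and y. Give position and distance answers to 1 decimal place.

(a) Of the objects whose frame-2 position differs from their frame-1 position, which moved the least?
the blue star

(moved 0.5)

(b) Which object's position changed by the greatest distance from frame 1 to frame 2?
the blue pentagon

(moved 4.6; next 2.4)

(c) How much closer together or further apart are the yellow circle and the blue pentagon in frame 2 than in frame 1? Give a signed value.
-4.6

Distance in frame 1: 8.4. Distance in frame 2: 3.8.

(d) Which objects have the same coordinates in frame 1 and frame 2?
none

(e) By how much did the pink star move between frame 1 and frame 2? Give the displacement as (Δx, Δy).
(-0.9, 1.9)

The pink star was at (8.4, 4.2) in frame 1 and (7.5, 6.1) in frame 2.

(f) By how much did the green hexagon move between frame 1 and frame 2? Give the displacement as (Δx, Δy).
(0.2, -1.5)

The green hexagon was at (7.6, 2.6) in frame 1 and (7.8, 1.1) in frame 2.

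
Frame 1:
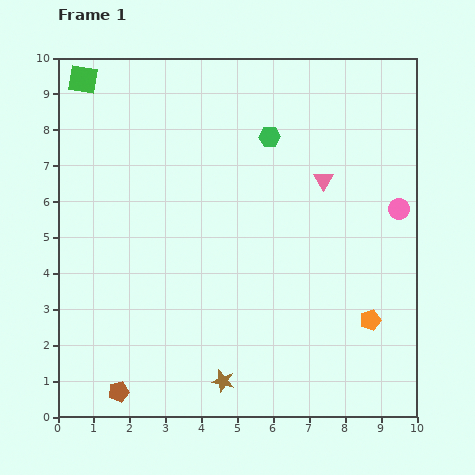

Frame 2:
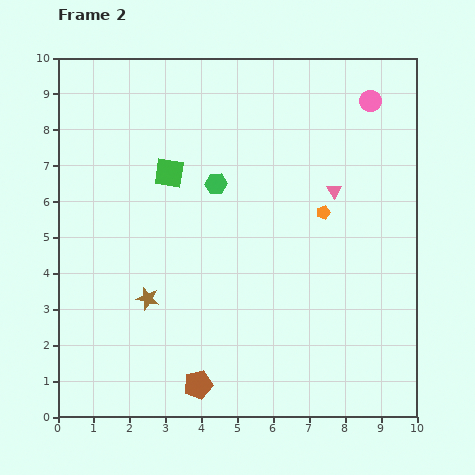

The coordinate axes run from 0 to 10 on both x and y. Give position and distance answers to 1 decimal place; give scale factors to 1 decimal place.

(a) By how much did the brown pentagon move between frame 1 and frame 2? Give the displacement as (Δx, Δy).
(2.2, 0.2)

The brown pentagon was at (1.7, 0.7) in frame 1 and (3.9, 0.9) in frame 2.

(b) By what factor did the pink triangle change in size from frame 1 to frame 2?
0.8×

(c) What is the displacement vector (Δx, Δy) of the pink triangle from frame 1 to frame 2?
(0.3, -0.3)

The pink triangle was at (7.4, 6.6) in frame 1 and (7.7, 6.3) in frame 2.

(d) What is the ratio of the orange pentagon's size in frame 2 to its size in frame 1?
0.7×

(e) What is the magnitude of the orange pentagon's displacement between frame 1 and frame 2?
3.3

The orange pentagon moved from (8.7, 2.7) to (7.4, 5.7), a distance of √(1.3² + 3.0²) ≈ 3.3.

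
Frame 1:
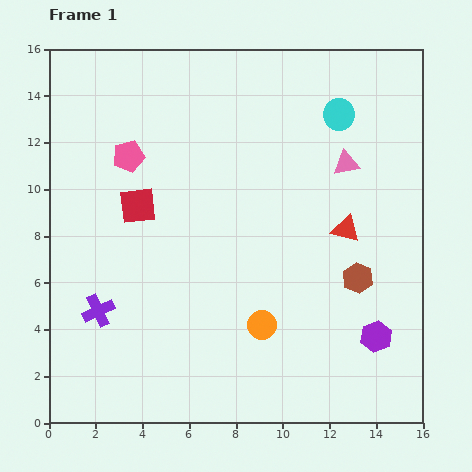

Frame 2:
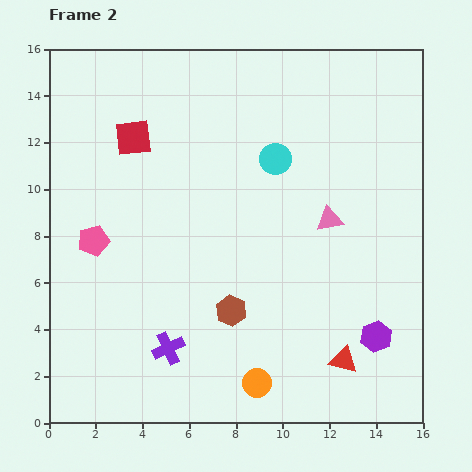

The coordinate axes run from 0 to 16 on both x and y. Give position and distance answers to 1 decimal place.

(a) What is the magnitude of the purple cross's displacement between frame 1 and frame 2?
3.4

The purple cross moved from (2.1, 4.8) to (5.1, 3.2), a distance of √(3.0² + 1.6²) ≈ 3.4.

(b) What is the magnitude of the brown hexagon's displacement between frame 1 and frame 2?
5.6

The brown hexagon moved from (13.2, 6.2) to (7.8, 4.8), a distance of √(5.4² + 1.4²) ≈ 5.6.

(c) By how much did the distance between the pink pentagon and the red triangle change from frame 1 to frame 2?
+2.1

Distance in frame 1: 9.8. Distance in frame 2: 11.9.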